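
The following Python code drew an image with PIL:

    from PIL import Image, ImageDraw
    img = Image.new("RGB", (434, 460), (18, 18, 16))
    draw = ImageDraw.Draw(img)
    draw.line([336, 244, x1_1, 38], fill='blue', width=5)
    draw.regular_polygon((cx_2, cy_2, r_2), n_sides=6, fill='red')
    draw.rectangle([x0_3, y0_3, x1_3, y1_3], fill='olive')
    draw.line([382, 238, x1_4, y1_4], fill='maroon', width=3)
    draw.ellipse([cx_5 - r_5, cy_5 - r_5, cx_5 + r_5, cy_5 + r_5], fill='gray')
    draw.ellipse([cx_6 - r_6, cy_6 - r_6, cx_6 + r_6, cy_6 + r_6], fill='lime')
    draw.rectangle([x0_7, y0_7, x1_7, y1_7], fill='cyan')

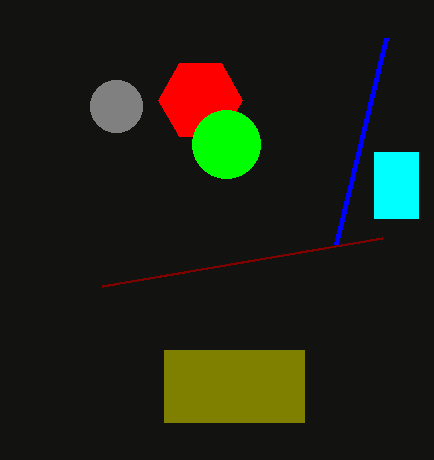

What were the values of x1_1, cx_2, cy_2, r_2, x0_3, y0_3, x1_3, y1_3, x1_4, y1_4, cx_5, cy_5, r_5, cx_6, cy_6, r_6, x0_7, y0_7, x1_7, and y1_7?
x1_1 = 386, cx_2 = 200, cy_2 = 100, r_2 = 42, x0_3 = 164, y0_3 = 350, x1_3 = 304, y1_3 = 422, x1_4 = 102, y1_4 = 286, cx_5 = 116, cy_5 = 106, r_5 = 26, cx_6 = 226, cy_6 = 144, r_6 = 34, x0_7 = 374, y0_7 = 152, x1_7 = 418, y1_7 = 218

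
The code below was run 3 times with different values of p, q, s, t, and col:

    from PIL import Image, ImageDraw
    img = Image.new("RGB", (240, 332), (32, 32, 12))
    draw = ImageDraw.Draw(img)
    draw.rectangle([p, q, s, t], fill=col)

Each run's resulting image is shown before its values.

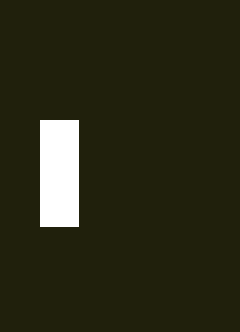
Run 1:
p = 40, q = 120, s = 78, t = 226, col = 'white'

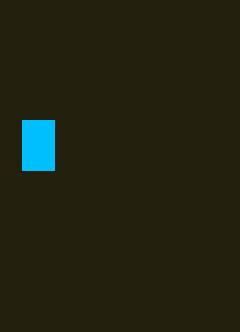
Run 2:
p = 22
q = 120
s = 54
t = 170
col = 'deepskyblue'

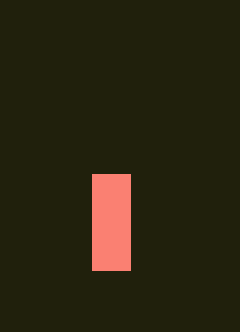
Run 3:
p = 92; q = 174; s = 130; t = 270; col = 'salmon'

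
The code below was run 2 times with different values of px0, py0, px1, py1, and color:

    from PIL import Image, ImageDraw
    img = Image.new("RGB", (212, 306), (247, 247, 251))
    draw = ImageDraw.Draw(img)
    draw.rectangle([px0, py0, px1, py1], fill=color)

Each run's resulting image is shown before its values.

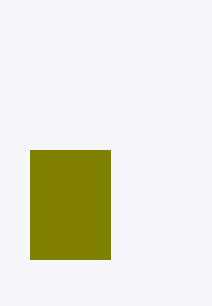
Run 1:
px0 = 30; py0 = 150; px1 = 110; py1 = 259; color = 'olive'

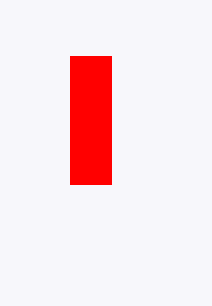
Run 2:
px0 = 70
py0 = 56
px1 = 111
py1 = 184
color = 'red'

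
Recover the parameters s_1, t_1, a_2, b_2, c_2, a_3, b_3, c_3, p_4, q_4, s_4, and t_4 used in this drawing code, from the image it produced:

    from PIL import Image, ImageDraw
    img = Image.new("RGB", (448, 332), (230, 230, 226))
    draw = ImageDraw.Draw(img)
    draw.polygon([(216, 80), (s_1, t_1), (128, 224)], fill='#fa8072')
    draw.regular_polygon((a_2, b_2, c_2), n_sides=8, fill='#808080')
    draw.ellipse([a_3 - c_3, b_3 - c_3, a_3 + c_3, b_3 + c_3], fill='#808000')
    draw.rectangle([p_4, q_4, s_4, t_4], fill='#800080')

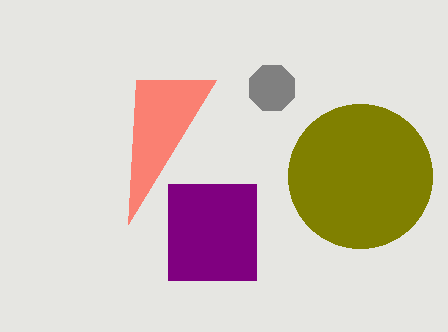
s_1 = 136; t_1 = 80; a_2 = 272; b_2 = 88; c_2 = 24; a_3 = 360; b_3 = 176; c_3 = 72; p_4 = 168; q_4 = 184; s_4 = 256; t_4 = 280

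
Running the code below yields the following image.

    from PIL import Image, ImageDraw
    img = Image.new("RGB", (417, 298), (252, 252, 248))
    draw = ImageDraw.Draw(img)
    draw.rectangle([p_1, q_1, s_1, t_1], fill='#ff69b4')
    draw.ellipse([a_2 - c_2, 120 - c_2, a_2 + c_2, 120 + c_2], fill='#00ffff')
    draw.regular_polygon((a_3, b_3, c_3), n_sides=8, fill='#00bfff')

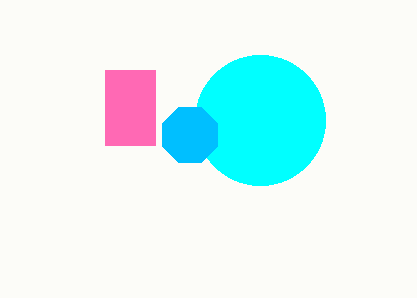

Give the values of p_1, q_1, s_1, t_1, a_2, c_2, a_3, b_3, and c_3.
p_1 = 105; q_1 = 70; s_1 = 155; t_1 = 145; a_2 = 260; c_2 = 65; a_3 = 190; b_3 = 135; c_3 = 30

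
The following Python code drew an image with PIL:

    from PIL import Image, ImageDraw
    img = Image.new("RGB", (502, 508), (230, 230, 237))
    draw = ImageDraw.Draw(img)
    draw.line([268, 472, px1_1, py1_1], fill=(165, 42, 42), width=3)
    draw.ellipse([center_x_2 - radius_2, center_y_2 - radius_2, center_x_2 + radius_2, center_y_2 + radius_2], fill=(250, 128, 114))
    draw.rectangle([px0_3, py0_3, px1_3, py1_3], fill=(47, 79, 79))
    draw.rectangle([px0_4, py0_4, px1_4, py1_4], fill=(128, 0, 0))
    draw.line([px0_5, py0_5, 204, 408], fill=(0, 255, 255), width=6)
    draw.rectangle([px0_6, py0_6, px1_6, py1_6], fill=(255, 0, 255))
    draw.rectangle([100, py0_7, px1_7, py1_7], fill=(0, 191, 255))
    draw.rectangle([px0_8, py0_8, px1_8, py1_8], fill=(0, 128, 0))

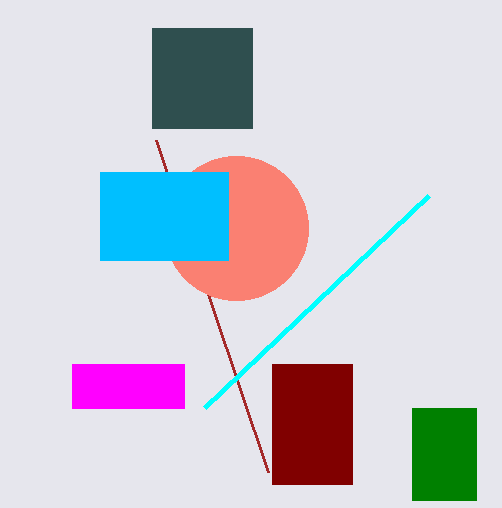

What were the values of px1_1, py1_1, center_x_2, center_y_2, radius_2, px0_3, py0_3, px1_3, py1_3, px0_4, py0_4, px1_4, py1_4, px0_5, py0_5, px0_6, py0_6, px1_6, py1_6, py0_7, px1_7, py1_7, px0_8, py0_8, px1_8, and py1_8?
px1_1 = 156, py1_1 = 140, center_x_2 = 236, center_y_2 = 228, radius_2 = 72, px0_3 = 152, py0_3 = 28, px1_3 = 252, py1_3 = 128, px0_4 = 272, py0_4 = 364, px1_4 = 352, py1_4 = 484, px0_5 = 428, py0_5 = 196, px0_6 = 72, py0_6 = 364, px1_6 = 184, py1_6 = 408, py0_7 = 172, px1_7 = 228, py1_7 = 260, px0_8 = 412, py0_8 = 408, px1_8 = 476, py1_8 = 500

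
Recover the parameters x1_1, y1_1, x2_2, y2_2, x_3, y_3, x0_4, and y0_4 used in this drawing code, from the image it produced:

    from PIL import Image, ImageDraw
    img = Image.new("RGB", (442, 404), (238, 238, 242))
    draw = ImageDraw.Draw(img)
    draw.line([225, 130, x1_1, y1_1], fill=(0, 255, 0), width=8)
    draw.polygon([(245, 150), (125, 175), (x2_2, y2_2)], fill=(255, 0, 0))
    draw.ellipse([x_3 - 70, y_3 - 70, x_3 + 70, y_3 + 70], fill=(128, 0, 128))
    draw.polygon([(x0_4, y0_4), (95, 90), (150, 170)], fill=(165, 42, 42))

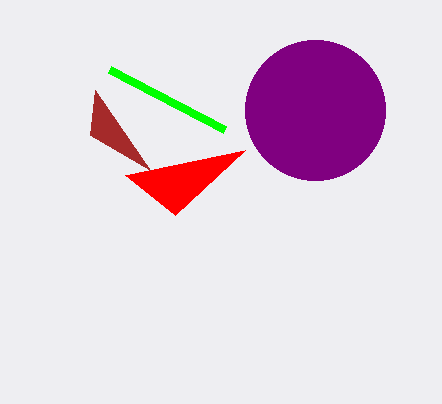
x1_1 = 110, y1_1 = 70, x2_2 = 175, y2_2 = 215, x_3 = 315, y_3 = 110, x0_4 = 90, y0_4 = 135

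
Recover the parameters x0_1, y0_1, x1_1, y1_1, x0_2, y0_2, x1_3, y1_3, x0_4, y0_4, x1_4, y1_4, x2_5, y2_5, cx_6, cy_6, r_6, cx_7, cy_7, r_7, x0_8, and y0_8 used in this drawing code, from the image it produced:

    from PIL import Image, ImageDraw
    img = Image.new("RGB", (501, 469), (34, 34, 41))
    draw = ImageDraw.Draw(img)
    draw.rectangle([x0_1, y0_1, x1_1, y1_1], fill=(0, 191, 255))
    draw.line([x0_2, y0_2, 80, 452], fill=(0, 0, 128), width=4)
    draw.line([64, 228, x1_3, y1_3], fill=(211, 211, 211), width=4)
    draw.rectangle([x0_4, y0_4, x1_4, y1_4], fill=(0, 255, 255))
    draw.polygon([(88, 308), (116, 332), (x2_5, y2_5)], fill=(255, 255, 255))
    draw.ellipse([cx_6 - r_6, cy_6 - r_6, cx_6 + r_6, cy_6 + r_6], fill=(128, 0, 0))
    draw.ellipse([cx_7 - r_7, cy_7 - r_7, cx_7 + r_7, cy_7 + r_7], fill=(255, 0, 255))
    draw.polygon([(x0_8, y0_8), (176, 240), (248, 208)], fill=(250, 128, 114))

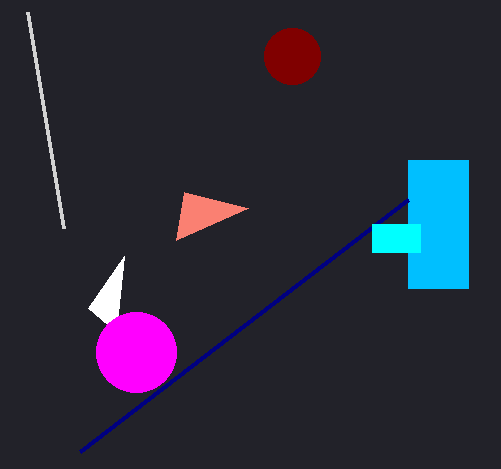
x0_1 = 408
y0_1 = 160
x1_1 = 468
y1_1 = 288
x0_2 = 408
y0_2 = 200
x1_3 = 28
y1_3 = 12
x0_4 = 372
y0_4 = 224
x1_4 = 420
y1_4 = 252
x2_5 = 124
y2_5 = 256
cx_6 = 292
cy_6 = 56
r_6 = 28
cx_7 = 136
cy_7 = 352
r_7 = 40
x0_8 = 184
y0_8 = 192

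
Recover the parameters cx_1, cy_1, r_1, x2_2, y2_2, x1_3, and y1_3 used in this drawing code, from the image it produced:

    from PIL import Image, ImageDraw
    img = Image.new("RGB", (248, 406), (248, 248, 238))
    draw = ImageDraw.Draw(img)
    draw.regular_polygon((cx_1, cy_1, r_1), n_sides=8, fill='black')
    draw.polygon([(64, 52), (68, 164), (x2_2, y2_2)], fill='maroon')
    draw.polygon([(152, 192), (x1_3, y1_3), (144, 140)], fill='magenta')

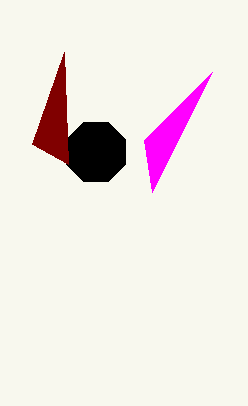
cx_1 = 96
cy_1 = 152
r_1 = 32
x2_2 = 32
y2_2 = 144
x1_3 = 212
y1_3 = 72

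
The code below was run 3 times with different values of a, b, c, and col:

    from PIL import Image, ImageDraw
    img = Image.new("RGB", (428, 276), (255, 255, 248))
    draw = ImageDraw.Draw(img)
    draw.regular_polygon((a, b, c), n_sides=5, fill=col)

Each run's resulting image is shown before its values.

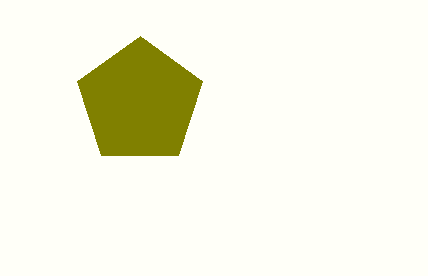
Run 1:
a = 140; b = 102; c = 66; col = 'olive'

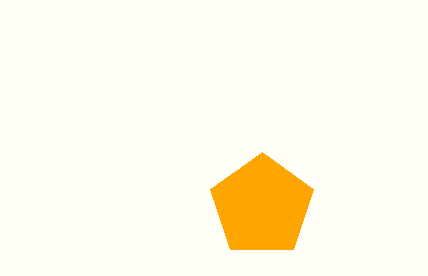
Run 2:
a = 262
b = 206
c = 54
col = 'orange'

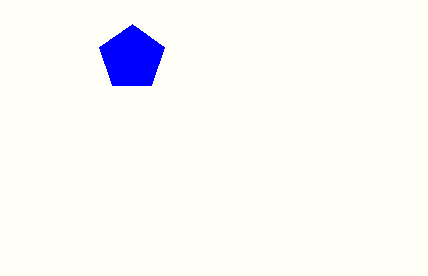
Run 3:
a = 132
b = 58
c = 34
col = 'blue'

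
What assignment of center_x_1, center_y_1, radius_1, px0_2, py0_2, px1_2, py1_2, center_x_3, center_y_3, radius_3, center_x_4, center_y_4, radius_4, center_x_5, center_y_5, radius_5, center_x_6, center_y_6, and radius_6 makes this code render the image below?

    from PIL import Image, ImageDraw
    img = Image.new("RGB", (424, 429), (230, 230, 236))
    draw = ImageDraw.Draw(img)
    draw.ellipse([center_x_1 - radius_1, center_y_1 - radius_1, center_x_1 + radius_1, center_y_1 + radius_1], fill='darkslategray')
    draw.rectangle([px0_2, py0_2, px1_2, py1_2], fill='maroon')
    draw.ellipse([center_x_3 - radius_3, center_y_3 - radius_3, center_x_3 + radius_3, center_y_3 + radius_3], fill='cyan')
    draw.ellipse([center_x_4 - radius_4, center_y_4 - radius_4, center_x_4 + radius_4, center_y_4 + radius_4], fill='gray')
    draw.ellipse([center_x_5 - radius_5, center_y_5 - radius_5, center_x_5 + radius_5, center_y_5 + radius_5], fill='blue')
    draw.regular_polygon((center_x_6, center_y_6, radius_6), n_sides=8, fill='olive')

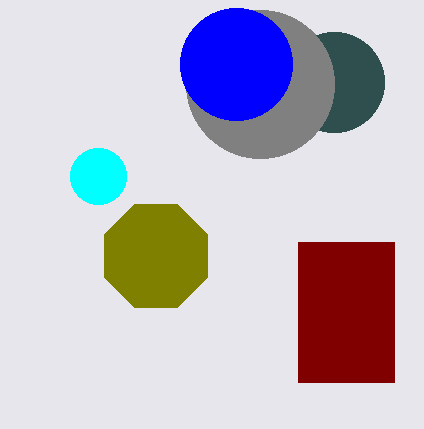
center_x_1 = 334; center_y_1 = 82; radius_1 = 50; px0_2 = 298; py0_2 = 242; px1_2 = 394; py1_2 = 382; center_x_3 = 98; center_y_3 = 176; radius_3 = 28; center_x_4 = 260; center_y_4 = 84; radius_4 = 74; center_x_5 = 236; center_y_5 = 64; radius_5 = 56; center_x_6 = 156; center_y_6 = 256; radius_6 = 56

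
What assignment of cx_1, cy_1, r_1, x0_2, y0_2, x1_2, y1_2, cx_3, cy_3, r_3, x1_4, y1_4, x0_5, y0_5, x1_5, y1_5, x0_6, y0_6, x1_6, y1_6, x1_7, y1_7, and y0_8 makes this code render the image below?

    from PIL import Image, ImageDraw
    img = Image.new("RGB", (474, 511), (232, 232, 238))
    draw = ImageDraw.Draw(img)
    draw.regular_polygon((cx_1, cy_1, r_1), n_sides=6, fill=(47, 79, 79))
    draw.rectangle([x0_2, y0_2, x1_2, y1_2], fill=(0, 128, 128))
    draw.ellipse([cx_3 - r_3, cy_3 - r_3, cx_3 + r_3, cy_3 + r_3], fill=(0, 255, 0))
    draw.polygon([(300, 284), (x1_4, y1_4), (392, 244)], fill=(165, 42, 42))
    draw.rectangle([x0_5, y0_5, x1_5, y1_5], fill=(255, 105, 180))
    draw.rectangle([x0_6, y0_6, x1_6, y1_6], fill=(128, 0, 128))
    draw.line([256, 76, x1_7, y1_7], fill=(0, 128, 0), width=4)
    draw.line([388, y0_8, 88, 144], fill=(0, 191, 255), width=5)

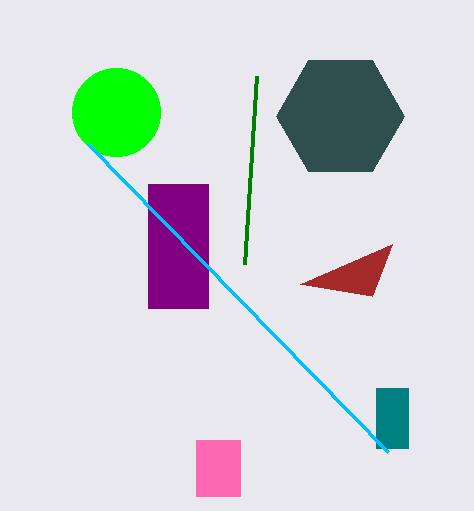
cx_1 = 340, cy_1 = 116, r_1 = 64, x0_2 = 376, y0_2 = 388, x1_2 = 408, y1_2 = 448, cx_3 = 116, cy_3 = 112, r_3 = 44, x1_4 = 372, y1_4 = 296, x0_5 = 196, y0_5 = 440, x1_5 = 240, y1_5 = 496, x0_6 = 148, y0_6 = 184, x1_6 = 208, y1_6 = 308, x1_7 = 244, y1_7 = 264, y0_8 = 452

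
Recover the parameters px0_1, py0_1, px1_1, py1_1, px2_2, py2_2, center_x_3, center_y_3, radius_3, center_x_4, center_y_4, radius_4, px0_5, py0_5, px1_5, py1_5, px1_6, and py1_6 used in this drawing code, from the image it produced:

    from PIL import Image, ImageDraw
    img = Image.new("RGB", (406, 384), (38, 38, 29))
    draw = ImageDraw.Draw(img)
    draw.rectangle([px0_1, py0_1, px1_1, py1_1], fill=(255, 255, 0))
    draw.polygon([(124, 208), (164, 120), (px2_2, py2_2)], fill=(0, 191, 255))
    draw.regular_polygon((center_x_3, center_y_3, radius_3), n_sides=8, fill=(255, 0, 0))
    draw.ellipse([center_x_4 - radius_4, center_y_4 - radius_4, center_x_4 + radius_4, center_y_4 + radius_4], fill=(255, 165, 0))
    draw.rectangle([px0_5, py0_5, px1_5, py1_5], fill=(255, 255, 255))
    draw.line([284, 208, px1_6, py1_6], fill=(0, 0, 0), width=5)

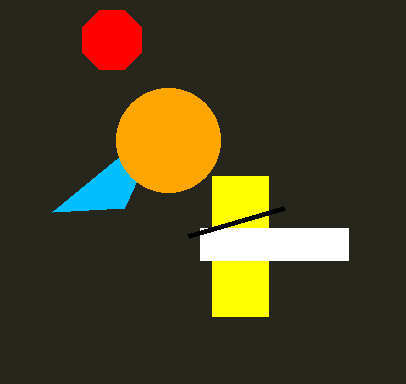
px0_1 = 212, py0_1 = 176, px1_1 = 268, py1_1 = 316, px2_2 = 52, py2_2 = 212, center_x_3 = 112, center_y_3 = 40, radius_3 = 32, center_x_4 = 168, center_y_4 = 140, radius_4 = 52, px0_5 = 200, py0_5 = 228, px1_5 = 348, py1_5 = 260, px1_6 = 188, py1_6 = 236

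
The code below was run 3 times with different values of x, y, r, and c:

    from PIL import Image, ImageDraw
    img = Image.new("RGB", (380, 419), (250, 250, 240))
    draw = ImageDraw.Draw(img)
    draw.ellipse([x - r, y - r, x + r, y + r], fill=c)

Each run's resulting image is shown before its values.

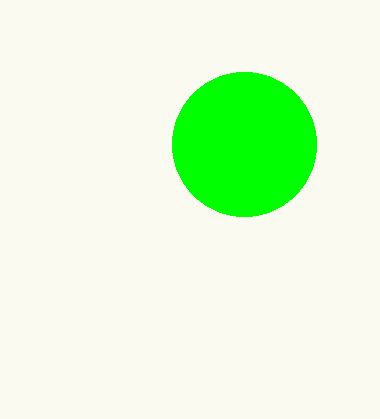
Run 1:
x = 244; y = 144; r = 72; c = 'lime'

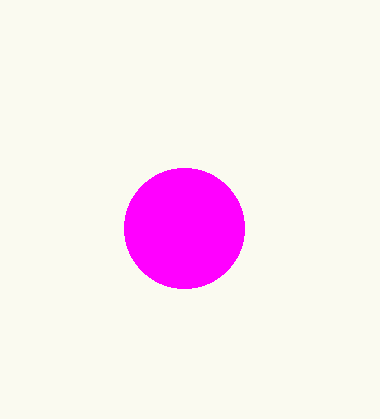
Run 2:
x = 184, y = 228, r = 60, c = 'magenta'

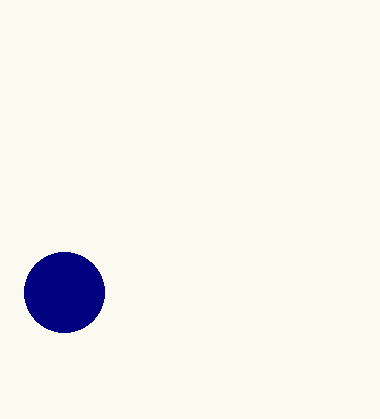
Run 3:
x = 64; y = 292; r = 40; c = 'navy'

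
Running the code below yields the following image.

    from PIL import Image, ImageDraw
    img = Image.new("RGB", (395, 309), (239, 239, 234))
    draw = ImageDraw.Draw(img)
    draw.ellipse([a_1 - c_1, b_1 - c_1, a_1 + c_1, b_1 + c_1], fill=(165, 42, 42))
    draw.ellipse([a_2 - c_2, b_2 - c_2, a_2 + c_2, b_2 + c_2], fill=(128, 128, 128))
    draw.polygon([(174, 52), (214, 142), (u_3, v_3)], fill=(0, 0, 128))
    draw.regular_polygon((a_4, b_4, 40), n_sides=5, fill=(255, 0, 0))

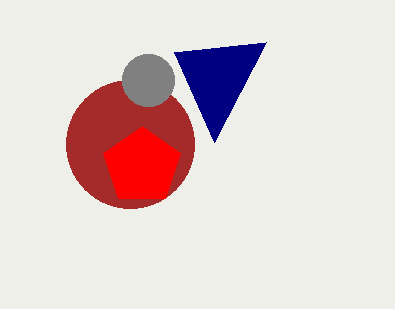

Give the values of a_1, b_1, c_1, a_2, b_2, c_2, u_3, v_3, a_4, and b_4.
a_1 = 130
b_1 = 144
c_1 = 64
a_2 = 148
b_2 = 80
c_2 = 26
u_3 = 266
v_3 = 42
a_4 = 142
b_4 = 166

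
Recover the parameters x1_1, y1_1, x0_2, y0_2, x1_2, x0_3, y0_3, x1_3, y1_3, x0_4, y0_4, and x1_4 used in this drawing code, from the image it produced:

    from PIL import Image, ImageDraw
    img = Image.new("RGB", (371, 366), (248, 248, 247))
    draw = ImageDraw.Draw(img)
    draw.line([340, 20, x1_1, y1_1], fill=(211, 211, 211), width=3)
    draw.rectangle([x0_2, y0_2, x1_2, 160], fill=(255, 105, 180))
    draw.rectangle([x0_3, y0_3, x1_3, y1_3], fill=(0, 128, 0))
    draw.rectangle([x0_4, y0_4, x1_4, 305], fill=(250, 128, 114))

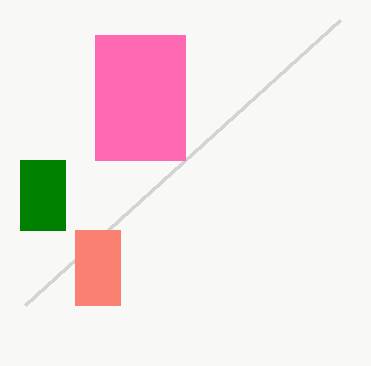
x1_1 = 25; y1_1 = 305; x0_2 = 95; y0_2 = 35; x1_2 = 185; x0_3 = 20; y0_3 = 160; x1_3 = 65; y1_3 = 230; x0_4 = 75; y0_4 = 230; x1_4 = 120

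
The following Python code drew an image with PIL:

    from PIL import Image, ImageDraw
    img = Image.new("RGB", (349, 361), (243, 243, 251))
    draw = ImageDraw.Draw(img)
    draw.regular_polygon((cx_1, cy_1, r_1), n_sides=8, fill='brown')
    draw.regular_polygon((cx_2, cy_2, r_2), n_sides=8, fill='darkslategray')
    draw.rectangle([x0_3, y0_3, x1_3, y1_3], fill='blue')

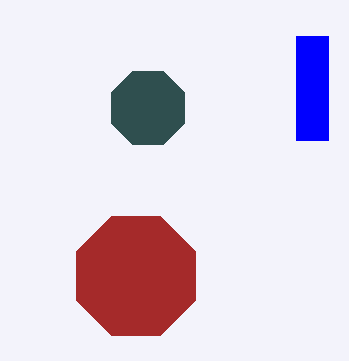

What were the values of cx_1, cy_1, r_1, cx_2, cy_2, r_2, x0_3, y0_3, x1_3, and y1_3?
cx_1 = 136; cy_1 = 276; r_1 = 64; cx_2 = 148; cy_2 = 108; r_2 = 40; x0_3 = 296; y0_3 = 36; x1_3 = 328; y1_3 = 140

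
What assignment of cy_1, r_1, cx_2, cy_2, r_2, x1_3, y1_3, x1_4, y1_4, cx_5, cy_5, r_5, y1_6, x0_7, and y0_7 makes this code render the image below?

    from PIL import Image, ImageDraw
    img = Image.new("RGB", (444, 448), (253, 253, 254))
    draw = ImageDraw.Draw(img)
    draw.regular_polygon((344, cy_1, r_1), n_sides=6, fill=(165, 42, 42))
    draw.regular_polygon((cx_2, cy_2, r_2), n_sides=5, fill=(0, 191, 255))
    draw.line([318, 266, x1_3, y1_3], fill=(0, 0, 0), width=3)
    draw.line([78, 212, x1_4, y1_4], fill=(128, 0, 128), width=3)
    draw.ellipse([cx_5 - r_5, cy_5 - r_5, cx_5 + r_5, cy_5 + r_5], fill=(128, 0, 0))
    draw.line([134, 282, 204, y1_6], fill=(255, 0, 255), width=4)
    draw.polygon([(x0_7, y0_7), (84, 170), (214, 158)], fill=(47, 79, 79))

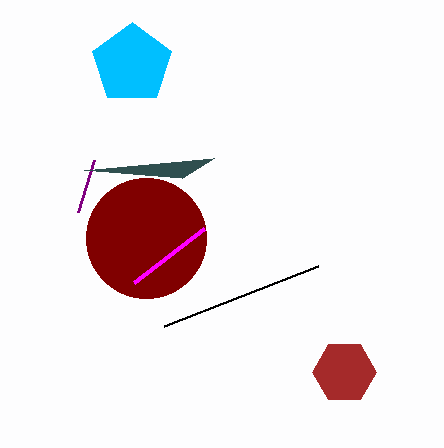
cy_1 = 372; r_1 = 32; cx_2 = 132; cy_2 = 64; r_2 = 42; x1_3 = 164; y1_3 = 326; x1_4 = 94; y1_4 = 160; cx_5 = 146; cy_5 = 238; r_5 = 60; y1_6 = 228; x0_7 = 182; y0_7 = 178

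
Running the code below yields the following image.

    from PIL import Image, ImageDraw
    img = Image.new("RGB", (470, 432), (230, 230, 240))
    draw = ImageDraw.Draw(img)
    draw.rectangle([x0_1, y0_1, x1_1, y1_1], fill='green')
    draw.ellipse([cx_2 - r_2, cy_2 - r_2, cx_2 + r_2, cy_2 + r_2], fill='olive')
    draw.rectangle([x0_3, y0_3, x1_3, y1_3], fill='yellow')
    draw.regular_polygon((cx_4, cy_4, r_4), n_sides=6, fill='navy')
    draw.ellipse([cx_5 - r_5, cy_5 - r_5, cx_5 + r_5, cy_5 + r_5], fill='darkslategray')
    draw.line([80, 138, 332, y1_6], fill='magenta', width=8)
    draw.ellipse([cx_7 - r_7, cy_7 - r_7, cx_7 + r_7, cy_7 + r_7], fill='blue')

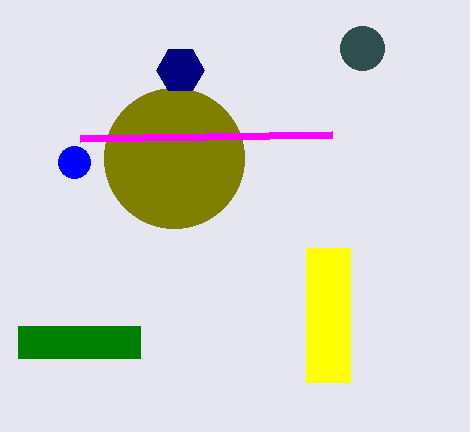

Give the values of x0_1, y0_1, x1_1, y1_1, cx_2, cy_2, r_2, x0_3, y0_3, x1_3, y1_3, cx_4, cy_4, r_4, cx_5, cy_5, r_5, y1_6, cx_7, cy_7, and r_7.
x0_1 = 18, y0_1 = 326, x1_1 = 140, y1_1 = 358, cx_2 = 174, cy_2 = 158, r_2 = 70, x0_3 = 306, y0_3 = 248, x1_3 = 350, y1_3 = 382, cx_4 = 180, cy_4 = 70, r_4 = 24, cx_5 = 362, cy_5 = 48, r_5 = 22, y1_6 = 134, cx_7 = 74, cy_7 = 162, r_7 = 16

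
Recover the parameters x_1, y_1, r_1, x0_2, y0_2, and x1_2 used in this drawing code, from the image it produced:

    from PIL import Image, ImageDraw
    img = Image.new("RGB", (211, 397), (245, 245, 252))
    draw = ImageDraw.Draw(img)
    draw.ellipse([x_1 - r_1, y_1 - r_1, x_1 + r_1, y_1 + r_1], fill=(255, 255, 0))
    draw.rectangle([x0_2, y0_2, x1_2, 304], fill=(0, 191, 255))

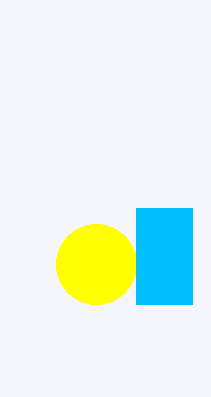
x_1 = 96; y_1 = 264; r_1 = 40; x0_2 = 136; y0_2 = 208; x1_2 = 192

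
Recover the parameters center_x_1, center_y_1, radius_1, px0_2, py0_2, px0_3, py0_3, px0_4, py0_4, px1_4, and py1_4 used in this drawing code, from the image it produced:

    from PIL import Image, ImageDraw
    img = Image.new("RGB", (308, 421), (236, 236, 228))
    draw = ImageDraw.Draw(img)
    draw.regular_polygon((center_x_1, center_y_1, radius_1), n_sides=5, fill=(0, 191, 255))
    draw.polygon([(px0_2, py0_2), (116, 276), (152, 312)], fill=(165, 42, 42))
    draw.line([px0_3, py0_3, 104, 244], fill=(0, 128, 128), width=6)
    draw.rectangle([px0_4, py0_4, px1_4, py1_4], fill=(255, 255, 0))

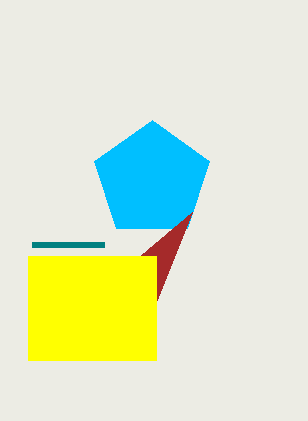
center_x_1 = 152; center_y_1 = 180; radius_1 = 60; px0_2 = 192; py0_2 = 212; px0_3 = 32; py0_3 = 244; px0_4 = 28; py0_4 = 256; px1_4 = 156; py1_4 = 360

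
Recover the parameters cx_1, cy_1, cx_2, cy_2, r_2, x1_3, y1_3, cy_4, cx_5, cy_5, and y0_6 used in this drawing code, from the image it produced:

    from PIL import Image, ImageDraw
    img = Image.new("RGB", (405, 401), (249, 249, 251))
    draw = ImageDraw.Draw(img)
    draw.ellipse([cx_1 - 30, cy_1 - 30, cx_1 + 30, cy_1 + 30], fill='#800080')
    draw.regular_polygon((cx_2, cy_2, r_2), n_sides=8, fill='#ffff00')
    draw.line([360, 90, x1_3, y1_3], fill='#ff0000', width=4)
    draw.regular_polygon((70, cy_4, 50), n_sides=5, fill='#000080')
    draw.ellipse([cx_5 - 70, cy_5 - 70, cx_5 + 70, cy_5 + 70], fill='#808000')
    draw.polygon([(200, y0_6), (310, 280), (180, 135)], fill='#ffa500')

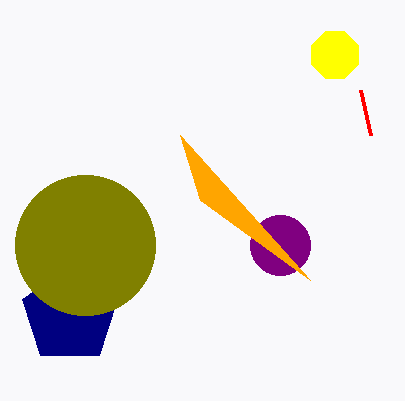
cx_1 = 280; cy_1 = 245; cx_2 = 335; cy_2 = 55; r_2 = 25; x1_3 = 370; y1_3 = 135; cy_4 = 315; cx_5 = 85; cy_5 = 245; y0_6 = 200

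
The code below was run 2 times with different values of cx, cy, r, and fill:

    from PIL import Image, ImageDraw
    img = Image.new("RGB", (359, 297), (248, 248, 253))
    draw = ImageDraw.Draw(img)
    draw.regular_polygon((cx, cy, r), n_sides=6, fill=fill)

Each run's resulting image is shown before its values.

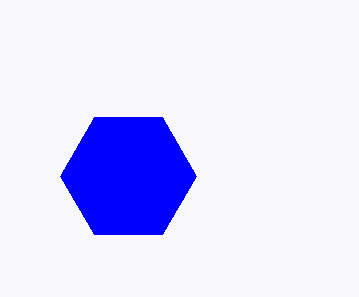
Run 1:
cx = 128; cy = 176; r = 68; fill = 'blue'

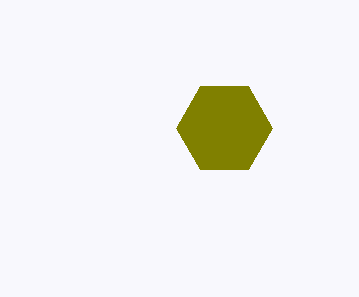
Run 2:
cx = 224
cy = 128
r = 48
fill = 'olive'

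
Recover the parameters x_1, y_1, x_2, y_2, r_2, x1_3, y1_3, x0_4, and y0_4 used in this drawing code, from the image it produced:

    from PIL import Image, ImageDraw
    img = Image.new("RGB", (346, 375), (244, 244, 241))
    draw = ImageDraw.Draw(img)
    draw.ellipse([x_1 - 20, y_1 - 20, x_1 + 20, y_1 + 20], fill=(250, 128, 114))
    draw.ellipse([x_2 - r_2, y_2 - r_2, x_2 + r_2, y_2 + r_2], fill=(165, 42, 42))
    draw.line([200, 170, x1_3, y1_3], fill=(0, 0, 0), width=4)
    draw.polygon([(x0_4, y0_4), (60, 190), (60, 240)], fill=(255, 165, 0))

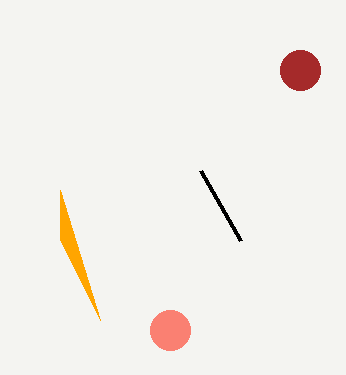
x_1 = 170
y_1 = 330
x_2 = 300
y_2 = 70
r_2 = 20
x1_3 = 240
y1_3 = 240
x0_4 = 100
y0_4 = 320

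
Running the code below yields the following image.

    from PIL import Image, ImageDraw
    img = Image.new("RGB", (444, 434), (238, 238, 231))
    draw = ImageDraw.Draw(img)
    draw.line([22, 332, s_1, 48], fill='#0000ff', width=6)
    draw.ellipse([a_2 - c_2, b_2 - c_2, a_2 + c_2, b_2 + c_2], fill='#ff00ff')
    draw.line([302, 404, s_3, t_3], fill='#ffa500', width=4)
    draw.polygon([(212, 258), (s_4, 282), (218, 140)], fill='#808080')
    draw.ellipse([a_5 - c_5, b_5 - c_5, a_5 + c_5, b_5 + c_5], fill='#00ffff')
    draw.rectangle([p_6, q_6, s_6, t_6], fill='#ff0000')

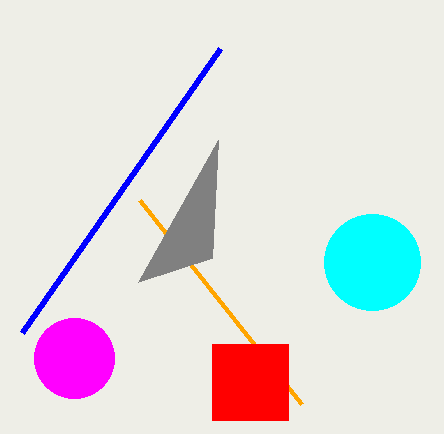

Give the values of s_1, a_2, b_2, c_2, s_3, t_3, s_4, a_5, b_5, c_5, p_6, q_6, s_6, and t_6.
s_1 = 220
a_2 = 74
b_2 = 358
c_2 = 40
s_3 = 140
t_3 = 200
s_4 = 138
a_5 = 372
b_5 = 262
c_5 = 48
p_6 = 212
q_6 = 344
s_6 = 288
t_6 = 420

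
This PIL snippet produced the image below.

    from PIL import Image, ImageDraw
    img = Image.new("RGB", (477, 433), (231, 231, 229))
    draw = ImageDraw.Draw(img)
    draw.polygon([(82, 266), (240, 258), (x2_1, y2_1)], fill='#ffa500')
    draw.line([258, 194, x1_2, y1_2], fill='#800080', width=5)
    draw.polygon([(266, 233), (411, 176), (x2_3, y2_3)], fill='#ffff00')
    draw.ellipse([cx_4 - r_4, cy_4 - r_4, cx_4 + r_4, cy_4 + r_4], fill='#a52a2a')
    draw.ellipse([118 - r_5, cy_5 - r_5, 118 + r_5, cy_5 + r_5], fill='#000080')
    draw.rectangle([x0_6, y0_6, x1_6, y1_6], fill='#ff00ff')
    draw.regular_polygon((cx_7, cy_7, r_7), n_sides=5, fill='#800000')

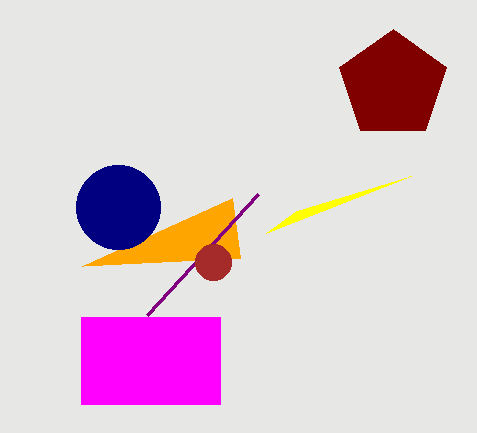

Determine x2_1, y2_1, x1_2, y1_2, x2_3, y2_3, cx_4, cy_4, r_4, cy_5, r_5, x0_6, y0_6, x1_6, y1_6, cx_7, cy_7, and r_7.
x2_1 = 232; y2_1 = 198; x1_2 = 147; y1_2 = 315; x2_3 = 296; y2_3 = 211; cx_4 = 213; cy_4 = 262; r_4 = 18; cy_5 = 207; r_5 = 42; x0_6 = 81; y0_6 = 317; x1_6 = 220; y1_6 = 404; cx_7 = 393; cy_7 = 85; r_7 = 56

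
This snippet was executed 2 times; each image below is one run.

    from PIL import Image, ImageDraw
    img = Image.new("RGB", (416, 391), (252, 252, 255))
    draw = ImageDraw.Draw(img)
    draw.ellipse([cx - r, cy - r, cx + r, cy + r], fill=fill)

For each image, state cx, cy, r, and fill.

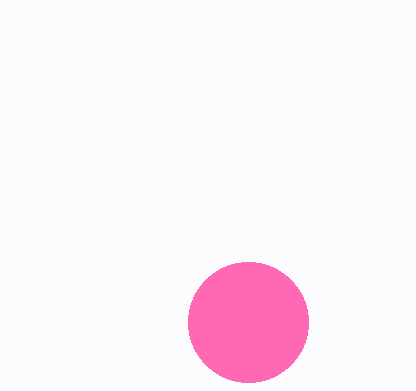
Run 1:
cx = 248
cy = 322
r = 60
fill = 'hotpink'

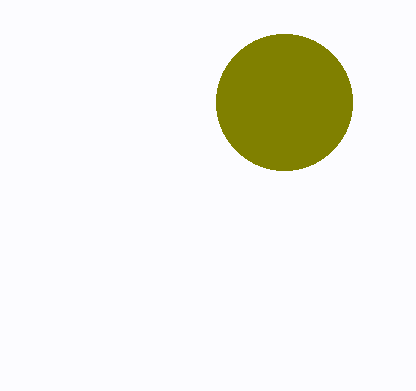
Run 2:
cx = 284, cy = 102, r = 68, fill = 'olive'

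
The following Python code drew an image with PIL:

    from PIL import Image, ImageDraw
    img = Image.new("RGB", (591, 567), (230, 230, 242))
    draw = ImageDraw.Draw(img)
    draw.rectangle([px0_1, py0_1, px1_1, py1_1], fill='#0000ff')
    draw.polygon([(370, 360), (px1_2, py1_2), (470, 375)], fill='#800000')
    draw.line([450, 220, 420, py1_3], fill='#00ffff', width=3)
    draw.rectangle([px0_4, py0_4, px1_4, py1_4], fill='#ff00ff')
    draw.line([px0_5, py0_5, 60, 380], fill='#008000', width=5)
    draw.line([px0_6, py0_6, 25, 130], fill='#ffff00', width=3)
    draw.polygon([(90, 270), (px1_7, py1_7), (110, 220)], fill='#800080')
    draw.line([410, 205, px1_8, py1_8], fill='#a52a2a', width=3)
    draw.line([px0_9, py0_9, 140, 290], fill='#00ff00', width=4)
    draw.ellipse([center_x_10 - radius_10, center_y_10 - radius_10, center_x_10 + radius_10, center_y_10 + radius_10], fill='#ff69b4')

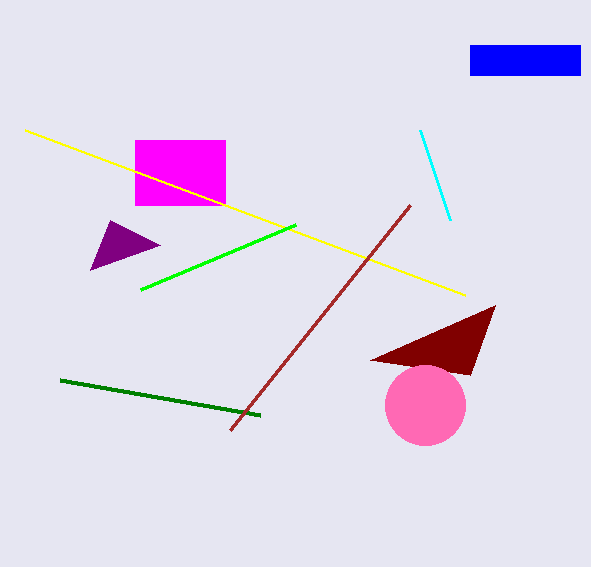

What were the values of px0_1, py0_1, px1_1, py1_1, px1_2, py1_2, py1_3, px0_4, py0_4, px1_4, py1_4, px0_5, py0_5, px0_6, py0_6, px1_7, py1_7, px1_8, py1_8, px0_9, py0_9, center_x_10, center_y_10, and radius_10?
px0_1 = 470; py0_1 = 45; px1_1 = 580; py1_1 = 75; px1_2 = 495; py1_2 = 305; py1_3 = 130; px0_4 = 135; py0_4 = 140; px1_4 = 225; py1_4 = 205; px0_5 = 260; py0_5 = 415; px0_6 = 465; py0_6 = 295; px1_7 = 160; py1_7 = 245; px1_8 = 230; py1_8 = 430; px0_9 = 295; py0_9 = 225; center_x_10 = 425; center_y_10 = 405; radius_10 = 40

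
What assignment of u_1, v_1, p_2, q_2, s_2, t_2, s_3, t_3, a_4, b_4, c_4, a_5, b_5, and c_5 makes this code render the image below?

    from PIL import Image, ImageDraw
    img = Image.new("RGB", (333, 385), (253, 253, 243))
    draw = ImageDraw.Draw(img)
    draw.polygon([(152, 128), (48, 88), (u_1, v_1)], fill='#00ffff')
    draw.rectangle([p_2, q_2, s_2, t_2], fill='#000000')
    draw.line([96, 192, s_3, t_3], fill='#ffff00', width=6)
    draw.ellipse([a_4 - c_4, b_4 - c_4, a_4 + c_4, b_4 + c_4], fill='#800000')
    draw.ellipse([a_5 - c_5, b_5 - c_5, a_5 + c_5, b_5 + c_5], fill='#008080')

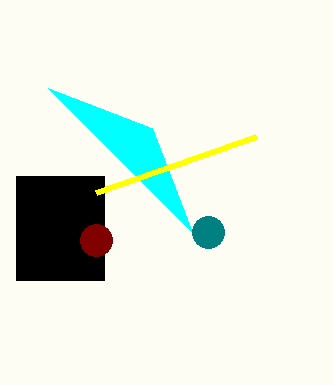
u_1 = 192; v_1 = 232; p_2 = 16; q_2 = 176; s_2 = 104; t_2 = 280; s_3 = 256; t_3 = 136; a_4 = 96; b_4 = 240; c_4 = 16; a_5 = 208; b_5 = 232; c_5 = 16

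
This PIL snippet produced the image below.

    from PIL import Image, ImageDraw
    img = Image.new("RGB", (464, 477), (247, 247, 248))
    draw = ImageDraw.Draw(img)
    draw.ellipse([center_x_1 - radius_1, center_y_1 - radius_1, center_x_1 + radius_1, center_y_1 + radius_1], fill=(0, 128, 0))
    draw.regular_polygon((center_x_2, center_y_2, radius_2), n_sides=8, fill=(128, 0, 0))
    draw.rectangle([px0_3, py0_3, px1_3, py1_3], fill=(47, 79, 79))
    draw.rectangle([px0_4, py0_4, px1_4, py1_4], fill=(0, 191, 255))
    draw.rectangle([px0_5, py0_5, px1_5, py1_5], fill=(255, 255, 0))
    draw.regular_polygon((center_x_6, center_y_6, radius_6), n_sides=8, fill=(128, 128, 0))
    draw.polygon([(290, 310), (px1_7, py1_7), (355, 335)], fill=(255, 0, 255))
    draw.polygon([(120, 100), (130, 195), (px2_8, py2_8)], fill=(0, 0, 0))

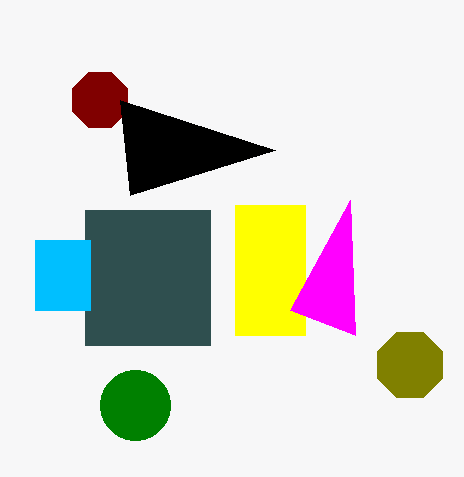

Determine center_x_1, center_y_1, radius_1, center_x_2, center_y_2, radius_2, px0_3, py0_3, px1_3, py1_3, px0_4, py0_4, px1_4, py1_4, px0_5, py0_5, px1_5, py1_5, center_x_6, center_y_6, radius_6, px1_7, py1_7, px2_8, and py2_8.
center_x_1 = 135, center_y_1 = 405, radius_1 = 35, center_x_2 = 100, center_y_2 = 100, radius_2 = 30, px0_3 = 85, py0_3 = 210, px1_3 = 210, py1_3 = 345, px0_4 = 35, py0_4 = 240, px1_4 = 90, py1_4 = 310, px0_5 = 235, py0_5 = 205, px1_5 = 305, py1_5 = 335, center_x_6 = 410, center_y_6 = 365, radius_6 = 35, px1_7 = 350, py1_7 = 200, px2_8 = 275, py2_8 = 150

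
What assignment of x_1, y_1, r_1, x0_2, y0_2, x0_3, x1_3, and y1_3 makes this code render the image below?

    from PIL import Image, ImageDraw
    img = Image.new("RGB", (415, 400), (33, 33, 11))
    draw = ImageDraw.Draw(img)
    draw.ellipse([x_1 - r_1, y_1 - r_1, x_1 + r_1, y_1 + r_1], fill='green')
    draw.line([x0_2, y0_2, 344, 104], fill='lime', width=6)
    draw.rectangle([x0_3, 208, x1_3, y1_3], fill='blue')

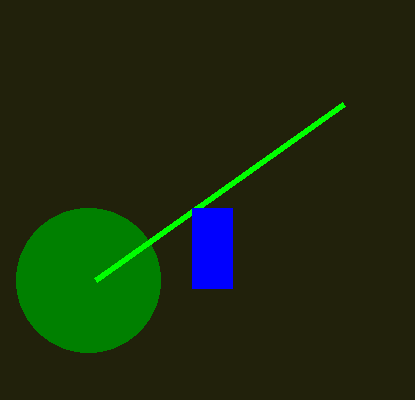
x_1 = 88; y_1 = 280; r_1 = 72; x0_2 = 96; y0_2 = 280; x0_3 = 192; x1_3 = 232; y1_3 = 288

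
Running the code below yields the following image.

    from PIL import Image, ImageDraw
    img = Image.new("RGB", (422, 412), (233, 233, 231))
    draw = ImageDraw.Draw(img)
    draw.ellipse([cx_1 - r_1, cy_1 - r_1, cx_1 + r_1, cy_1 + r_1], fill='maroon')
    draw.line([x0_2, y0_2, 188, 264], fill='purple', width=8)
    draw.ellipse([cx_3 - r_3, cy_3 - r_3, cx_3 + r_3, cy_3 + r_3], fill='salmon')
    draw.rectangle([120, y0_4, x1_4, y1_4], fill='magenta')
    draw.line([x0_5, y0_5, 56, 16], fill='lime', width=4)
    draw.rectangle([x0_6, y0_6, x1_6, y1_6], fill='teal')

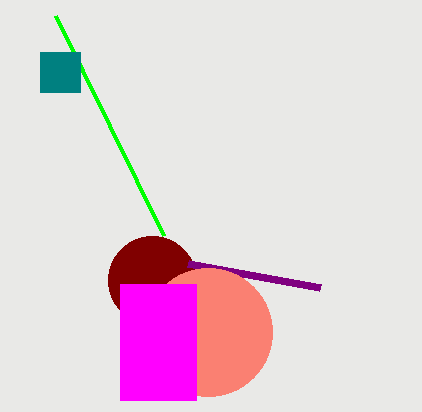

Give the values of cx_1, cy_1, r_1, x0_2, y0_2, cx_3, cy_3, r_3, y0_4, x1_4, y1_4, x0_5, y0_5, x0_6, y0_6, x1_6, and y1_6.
cx_1 = 152
cy_1 = 280
r_1 = 44
x0_2 = 320
y0_2 = 288
cx_3 = 208
cy_3 = 332
r_3 = 64
y0_4 = 284
x1_4 = 196
y1_4 = 400
x0_5 = 164
y0_5 = 236
x0_6 = 40
y0_6 = 52
x1_6 = 80
y1_6 = 92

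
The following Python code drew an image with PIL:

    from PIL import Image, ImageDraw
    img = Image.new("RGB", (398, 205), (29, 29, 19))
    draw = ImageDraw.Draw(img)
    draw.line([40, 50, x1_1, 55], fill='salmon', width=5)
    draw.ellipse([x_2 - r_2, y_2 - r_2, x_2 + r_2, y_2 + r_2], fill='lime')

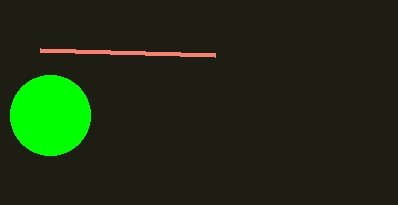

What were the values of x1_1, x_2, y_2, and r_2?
x1_1 = 215, x_2 = 50, y_2 = 115, r_2 = 40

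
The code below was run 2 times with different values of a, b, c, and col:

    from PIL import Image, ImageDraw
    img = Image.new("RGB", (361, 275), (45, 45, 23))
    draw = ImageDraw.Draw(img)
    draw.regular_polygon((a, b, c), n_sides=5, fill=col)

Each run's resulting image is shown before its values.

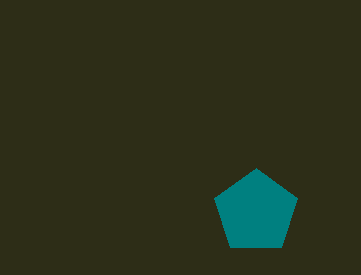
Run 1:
a = 256; b = 212; c = 44; col = 'teal'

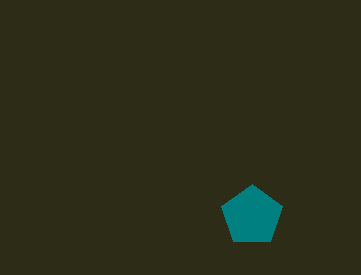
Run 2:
a = 252
b = 216
c = 32
col = 'teal'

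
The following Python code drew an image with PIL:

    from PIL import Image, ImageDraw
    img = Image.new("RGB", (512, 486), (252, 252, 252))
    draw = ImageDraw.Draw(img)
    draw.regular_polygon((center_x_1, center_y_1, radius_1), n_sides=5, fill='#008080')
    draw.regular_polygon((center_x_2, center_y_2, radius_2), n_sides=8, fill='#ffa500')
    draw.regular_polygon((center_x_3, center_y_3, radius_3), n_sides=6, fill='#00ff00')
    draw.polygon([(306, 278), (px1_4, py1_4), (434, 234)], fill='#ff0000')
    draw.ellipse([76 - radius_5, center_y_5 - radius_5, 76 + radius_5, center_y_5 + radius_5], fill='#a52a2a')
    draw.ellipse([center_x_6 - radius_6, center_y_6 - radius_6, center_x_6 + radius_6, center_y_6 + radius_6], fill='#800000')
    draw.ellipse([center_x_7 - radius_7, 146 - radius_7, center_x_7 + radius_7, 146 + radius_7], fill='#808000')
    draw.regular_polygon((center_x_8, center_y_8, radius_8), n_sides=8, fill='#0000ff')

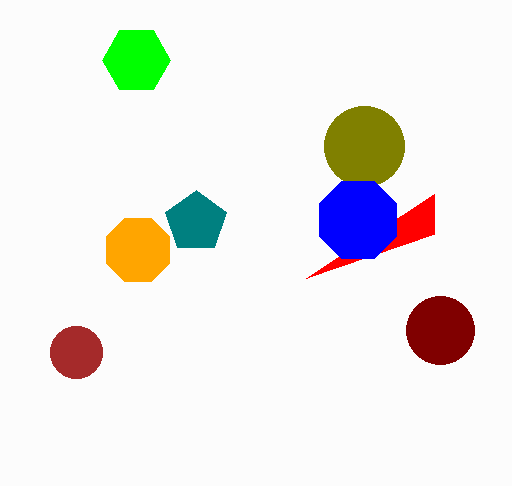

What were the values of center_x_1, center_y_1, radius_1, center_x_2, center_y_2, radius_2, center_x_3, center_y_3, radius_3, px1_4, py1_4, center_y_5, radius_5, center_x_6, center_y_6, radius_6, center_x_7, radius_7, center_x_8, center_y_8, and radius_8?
center_x_1 = 196; center_y_1 = 222; radius_1 = 32; center_x_2 = 138; center_y_2 = 250; radius_2 = 34; center_x_3 = 136; center_y_3 = 60; radius_3 = 34; px1_4 = 434; py1_4 = 194; center_y_5 = 352; radius_5 = 26; center_x_6 = 440; center_y_6 = 330; radius_6 = 34; center_x_7 = 364; radius_7 = 40; center_x_8 = 358; center_y_8 = 220; radius_8 = 42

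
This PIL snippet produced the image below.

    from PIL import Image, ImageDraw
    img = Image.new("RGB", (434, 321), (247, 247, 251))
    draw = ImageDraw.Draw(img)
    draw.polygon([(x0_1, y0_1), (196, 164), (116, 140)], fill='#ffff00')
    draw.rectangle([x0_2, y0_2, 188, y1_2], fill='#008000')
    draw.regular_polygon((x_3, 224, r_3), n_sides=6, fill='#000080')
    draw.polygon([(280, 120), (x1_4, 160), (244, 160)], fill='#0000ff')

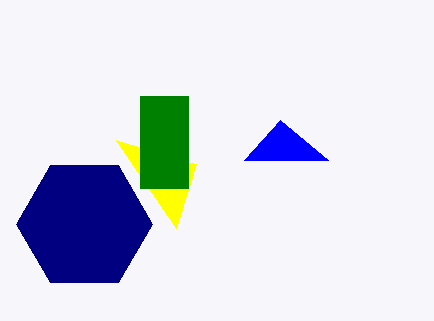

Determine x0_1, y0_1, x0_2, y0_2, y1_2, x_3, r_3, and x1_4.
x0_1 = 176, y0_1 = 228, x0_2 = 140, y0_2 = 96, y1_2 = 188, x_3 = 84, r_3 = 68, x1_4 = 328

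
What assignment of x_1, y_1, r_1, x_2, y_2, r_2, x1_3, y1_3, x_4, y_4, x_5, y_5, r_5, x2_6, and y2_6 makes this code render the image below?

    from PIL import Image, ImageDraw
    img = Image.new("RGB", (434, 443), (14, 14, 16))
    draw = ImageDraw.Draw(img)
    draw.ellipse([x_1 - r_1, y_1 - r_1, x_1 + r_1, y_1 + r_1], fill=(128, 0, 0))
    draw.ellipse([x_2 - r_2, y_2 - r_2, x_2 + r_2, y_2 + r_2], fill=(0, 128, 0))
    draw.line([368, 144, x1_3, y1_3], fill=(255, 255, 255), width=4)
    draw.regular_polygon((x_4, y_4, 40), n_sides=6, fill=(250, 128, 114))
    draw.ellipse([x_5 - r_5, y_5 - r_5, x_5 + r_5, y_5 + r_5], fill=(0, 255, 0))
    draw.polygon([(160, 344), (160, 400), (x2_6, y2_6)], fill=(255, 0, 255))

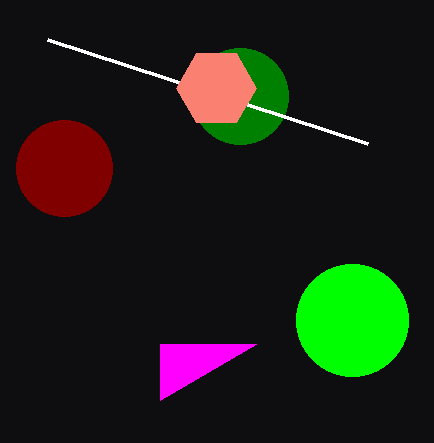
x_1 = 64
y_1 = 168
r_1 = 48
x_2 = 240
y_2 = 96
r_2 = 48
x1_3 = 48
y1_3 = 40
x_4 = 216
y_4 = 88
x_5 = 352
y_5 = 320
r_5 = 56
x2_6 = 256
y2_6 = 344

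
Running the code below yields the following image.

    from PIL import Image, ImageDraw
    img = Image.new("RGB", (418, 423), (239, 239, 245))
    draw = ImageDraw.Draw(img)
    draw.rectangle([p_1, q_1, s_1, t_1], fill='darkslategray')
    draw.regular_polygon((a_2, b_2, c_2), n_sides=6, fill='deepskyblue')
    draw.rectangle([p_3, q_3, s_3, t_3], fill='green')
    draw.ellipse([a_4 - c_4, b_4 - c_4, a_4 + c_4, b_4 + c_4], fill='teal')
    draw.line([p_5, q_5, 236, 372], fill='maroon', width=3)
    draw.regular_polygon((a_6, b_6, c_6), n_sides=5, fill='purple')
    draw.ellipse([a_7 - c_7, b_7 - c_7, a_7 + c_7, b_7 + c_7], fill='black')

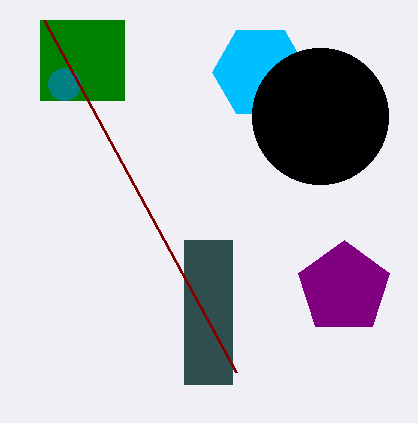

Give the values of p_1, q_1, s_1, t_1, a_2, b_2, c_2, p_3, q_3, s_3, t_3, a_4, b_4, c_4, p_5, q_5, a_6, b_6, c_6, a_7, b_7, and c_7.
p_1 = 184, q_1 = 240, s_1 = 232, t_1 = 384, a_2 = 260, b_2 = 72, c_2 = 48, p_3 = 40, q_3 = 20, s_3 = 124, t_3 = 100, a_4 = 64, b_4 = 84, c_4 = 16, p_5 = 44, q_5 = 20, a_6 = 344, b_6 = 288, c_6 = 48, a_7 = 320, b_7 = 116, c_7 = 68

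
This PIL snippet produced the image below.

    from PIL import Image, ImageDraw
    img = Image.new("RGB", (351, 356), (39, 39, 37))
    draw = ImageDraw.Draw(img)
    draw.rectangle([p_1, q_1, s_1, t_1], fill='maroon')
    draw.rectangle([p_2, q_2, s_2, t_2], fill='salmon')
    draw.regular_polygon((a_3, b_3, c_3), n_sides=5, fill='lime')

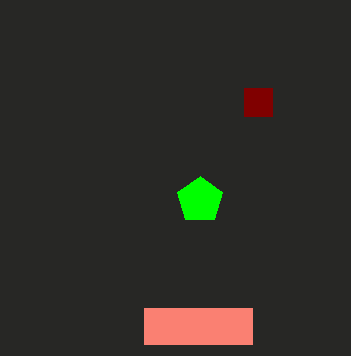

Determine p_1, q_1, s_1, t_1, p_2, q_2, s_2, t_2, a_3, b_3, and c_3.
p_1 = 244
q_1 = 88
s_1 = 272
t_1 = 116
p_2 = 144
q_2 = 308
s_2 = 252
t_2 = 344
a_3 = 200
b_3 = 200
c_3 = 24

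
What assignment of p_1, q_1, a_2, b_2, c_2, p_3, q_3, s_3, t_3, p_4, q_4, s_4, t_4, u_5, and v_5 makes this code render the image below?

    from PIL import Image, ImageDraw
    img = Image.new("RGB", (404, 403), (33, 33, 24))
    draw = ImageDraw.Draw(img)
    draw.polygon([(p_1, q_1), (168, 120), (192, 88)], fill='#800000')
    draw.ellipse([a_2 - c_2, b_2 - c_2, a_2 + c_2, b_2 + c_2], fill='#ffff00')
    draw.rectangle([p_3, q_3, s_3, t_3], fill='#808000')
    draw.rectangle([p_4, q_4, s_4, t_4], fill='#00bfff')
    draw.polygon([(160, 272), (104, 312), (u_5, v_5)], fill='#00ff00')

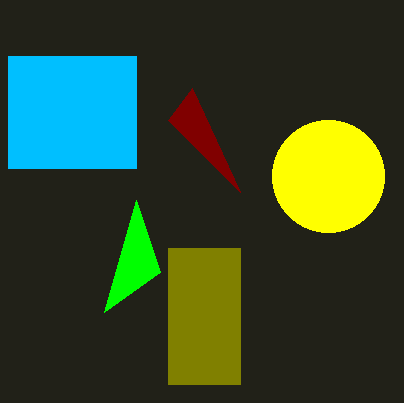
p_1 = 240; q_1 = 192; a_2 = 328; b_2 = 176; c_2 = 56; p_3 = 168; q_3 = 248; s_3 = 240; t_3 = 384; p_4 = 8; q_4 = 56; s_4 = 136; t_4 = 168; u_5 = 136; v_5 = 200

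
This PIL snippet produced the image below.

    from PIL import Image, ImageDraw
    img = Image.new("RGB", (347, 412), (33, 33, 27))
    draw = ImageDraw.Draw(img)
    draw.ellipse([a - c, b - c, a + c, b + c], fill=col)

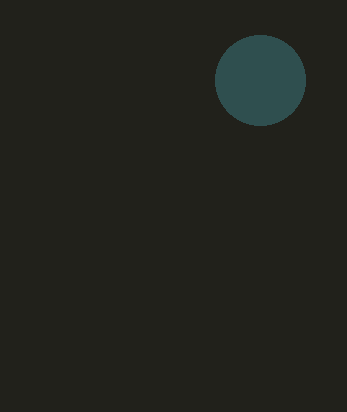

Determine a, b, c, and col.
a = 260
b = 80
c = 45
col = 'darkslategray'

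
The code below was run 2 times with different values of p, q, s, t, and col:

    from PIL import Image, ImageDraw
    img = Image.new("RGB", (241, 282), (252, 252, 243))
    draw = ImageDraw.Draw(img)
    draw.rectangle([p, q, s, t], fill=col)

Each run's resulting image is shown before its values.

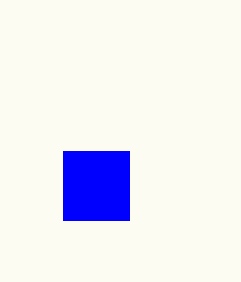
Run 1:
p = 63
q = 151
s = 129
t = 220
col = 'blue'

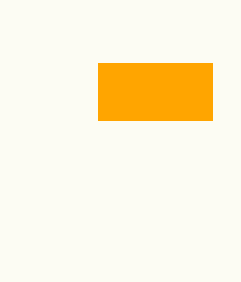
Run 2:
p = 98; q = 63; s = 212; t = 120; col = 'orange'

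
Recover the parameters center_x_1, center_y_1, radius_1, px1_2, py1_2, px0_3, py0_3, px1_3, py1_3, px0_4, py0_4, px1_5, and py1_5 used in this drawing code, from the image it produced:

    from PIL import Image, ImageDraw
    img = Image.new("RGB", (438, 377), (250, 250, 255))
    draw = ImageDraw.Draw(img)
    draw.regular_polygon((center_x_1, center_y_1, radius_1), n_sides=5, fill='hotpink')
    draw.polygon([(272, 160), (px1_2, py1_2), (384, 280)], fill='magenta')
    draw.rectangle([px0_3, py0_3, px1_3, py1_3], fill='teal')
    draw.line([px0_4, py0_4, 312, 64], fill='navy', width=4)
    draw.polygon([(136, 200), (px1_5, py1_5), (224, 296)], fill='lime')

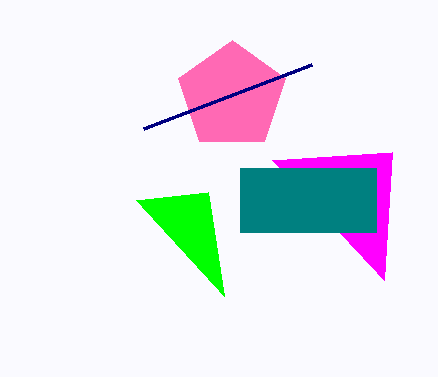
center_x_1 = 232
center_y_1 = 96
radius_1 = 56
px1_2 = 392
py1_2 = 152
px0_3 = 240
py0_3 = 168
px1_3 = 376
py1_3 = 232
px0_4 = 144
py0_4 = 128
px1_5 = 208
py1_5 = 192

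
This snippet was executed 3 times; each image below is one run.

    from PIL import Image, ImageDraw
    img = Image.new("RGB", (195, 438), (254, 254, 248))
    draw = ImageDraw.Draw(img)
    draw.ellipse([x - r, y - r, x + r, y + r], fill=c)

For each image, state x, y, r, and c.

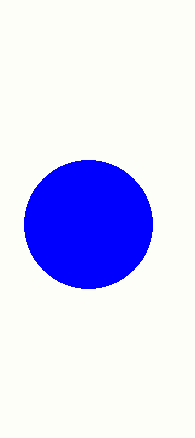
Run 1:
x = 88, y = 224, r = 64, c = 'blue'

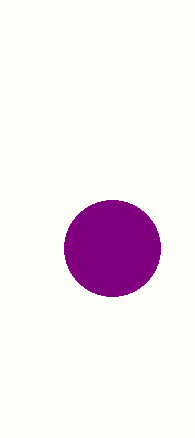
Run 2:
x = 112; y = 248; r = 48; c = 'purple'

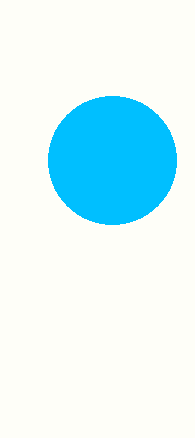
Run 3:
x = 112, y = 160, r = 64, c = 'deepskyblue'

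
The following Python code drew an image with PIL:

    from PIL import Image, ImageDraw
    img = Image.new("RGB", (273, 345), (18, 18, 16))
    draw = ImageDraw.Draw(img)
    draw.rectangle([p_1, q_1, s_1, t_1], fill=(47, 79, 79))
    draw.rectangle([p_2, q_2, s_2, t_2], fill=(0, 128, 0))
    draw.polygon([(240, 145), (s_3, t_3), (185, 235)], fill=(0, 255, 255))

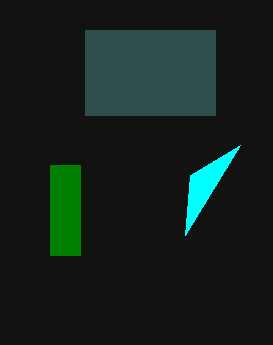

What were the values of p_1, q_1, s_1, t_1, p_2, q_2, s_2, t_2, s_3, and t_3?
p_1 = 85, q_1 = 30, s_1 = 215, t_1 = 115, p_2 = 50, q_2 = 165, s_2 = 80, t_2 = 255, s_3 = 190, t_3 = 175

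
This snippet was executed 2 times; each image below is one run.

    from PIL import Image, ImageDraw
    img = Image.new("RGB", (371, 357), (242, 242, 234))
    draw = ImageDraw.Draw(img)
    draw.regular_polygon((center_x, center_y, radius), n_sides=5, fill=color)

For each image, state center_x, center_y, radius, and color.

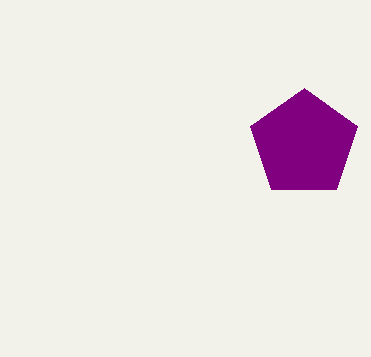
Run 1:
center_x = 304, center_y = 144, radius = 56, color = 'purple'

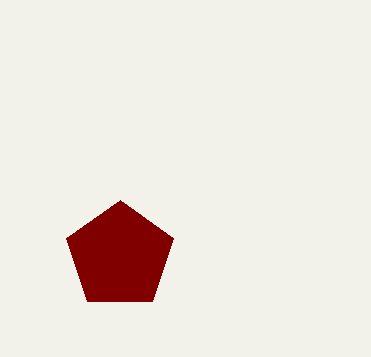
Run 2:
center_x = 120
center_y = 256
radius = 56
color = 'maroon'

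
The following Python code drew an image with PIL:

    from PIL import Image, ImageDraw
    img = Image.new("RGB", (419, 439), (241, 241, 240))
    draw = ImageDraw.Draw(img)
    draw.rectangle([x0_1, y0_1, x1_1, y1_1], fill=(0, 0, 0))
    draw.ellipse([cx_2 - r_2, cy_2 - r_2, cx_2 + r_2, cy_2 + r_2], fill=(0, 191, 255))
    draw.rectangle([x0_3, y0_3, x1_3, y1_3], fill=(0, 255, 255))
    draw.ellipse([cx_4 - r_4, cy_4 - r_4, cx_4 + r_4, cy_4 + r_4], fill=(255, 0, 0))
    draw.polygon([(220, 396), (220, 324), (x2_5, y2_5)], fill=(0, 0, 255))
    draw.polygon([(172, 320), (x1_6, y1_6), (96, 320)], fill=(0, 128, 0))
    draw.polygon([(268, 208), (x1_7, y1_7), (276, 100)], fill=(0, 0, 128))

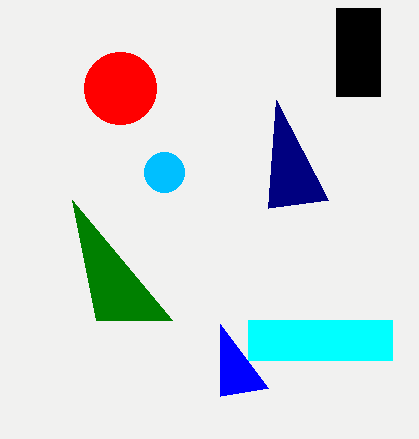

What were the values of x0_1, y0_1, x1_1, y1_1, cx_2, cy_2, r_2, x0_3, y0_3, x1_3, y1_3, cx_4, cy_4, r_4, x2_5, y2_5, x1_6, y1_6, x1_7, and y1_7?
x0_1 = 336, y0_1 = 8, x1_1 = 380, y1_1 = 96, cx_2 = 164, cy_2 = 172, r_2 = 20, x0_3 = 248, y0_3 = 320, x1_3 = 392, y1_3 = 360, cx_4 = 120, cy_4 = 88, r_4 = 36, x2_5 = 268, y2_5 = 388, x1_6 = 72, y1_6 = 200, x1_7 = 328, y1_7 = 200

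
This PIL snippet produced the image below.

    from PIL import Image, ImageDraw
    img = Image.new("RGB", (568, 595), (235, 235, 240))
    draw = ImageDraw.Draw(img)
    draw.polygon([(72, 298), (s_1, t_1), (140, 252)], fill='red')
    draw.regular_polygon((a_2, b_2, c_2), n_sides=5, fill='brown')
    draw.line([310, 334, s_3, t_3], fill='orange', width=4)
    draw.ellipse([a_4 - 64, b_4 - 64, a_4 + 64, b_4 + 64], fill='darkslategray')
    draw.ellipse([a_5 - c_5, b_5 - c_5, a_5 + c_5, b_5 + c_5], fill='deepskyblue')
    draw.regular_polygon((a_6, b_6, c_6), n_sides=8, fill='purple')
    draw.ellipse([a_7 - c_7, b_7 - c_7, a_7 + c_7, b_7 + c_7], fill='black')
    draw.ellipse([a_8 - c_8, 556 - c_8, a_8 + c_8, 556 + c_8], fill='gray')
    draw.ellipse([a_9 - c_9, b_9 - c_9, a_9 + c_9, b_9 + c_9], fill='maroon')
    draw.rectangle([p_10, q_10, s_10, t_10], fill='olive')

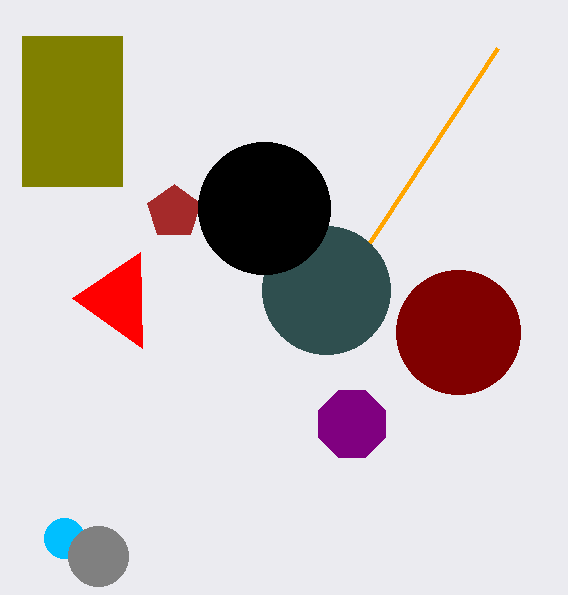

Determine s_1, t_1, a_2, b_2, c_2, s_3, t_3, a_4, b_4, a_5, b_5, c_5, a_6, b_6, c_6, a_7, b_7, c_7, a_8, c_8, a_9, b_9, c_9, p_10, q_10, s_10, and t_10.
s_1 = 142
t_1 = 348
a_2 = 174
b_2 = 212
c_2 = 28
s_3 = 498
t_3 = 48
a_4 = 326
b_4 = 290
a_5 = 64
b_5 = 538
c_5 = 20
a_6 = 352
b_6 = 424
c_6 = 36
a_7 = 264
b_7 = 208
c_7 = 66
a_8 = 98
c_8 = 30
a_9 = 458
b_9 = 332
c_9 = 62
p_10 = 22
q_10 = 36
s_10 = 122
t_10 = 186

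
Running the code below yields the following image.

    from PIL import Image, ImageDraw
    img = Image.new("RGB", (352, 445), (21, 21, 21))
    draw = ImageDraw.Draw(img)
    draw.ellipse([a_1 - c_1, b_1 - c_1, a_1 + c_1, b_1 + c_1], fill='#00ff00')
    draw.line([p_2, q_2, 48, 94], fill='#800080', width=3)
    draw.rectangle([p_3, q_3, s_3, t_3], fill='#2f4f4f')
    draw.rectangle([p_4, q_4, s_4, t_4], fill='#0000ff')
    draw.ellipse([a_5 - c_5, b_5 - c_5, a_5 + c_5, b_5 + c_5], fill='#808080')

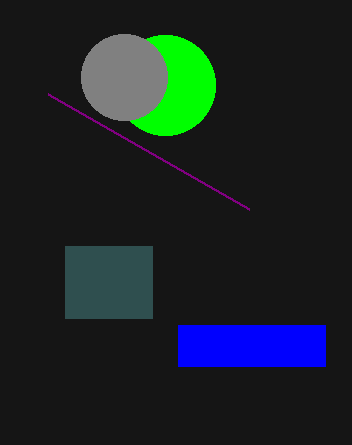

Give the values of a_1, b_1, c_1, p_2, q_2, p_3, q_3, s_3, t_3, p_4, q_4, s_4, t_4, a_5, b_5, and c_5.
a_1 = 165, b_1 = 85, c_1 = 50, p_2 = 249, q_2 = 209, p_3 = 65, q_3 = 246, s_3 = 152, t_3 = 318, p_4 = 178, q_4 = 325, s_4 = 325, t_4 = 366, a_5 = 124, b_5 = 77, c_5 = 43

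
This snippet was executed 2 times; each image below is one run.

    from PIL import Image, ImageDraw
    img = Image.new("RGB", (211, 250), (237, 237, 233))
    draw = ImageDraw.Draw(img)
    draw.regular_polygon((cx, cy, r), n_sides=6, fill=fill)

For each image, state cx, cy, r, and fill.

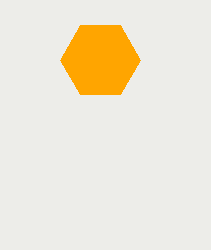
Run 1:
cx = 100, cy = 60, r = 40, fill = 'orange'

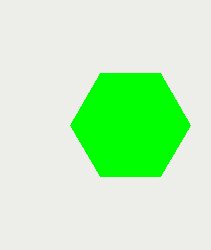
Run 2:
cx = 130; cy = 125; r = 60; fill = 'lime'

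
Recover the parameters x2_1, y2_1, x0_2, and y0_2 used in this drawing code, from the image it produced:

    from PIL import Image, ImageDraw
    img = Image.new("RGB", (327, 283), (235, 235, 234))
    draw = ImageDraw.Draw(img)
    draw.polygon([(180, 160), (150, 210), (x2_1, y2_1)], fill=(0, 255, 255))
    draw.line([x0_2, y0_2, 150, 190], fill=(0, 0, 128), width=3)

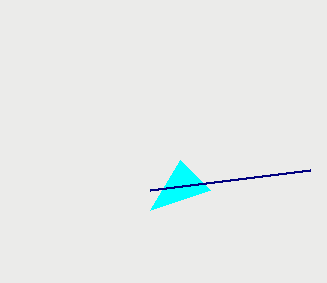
x2_1 = 210
y2_1 = 190
x0_2 = 310
y0_2 = 170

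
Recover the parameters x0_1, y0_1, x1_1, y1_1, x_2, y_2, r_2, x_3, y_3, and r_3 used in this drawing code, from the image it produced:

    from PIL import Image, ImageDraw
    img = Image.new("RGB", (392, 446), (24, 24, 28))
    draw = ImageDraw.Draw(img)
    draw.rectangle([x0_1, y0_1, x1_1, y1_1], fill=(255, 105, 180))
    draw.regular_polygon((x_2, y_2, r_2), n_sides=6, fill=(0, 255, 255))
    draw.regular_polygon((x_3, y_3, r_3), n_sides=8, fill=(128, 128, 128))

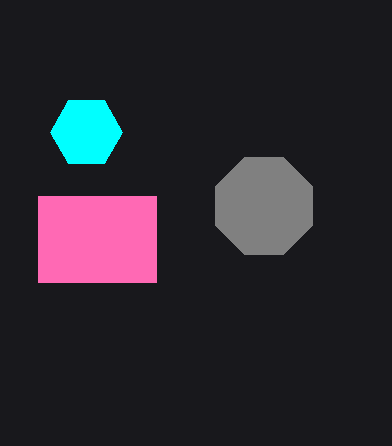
x0_1 = 38; y0_1 = 196; x1_1 = 156; y1_1 = 282; x_2 = 86; y_2 = 132; r_2 = 36; x_3 = 264; y_3 = 206; r_3 = 52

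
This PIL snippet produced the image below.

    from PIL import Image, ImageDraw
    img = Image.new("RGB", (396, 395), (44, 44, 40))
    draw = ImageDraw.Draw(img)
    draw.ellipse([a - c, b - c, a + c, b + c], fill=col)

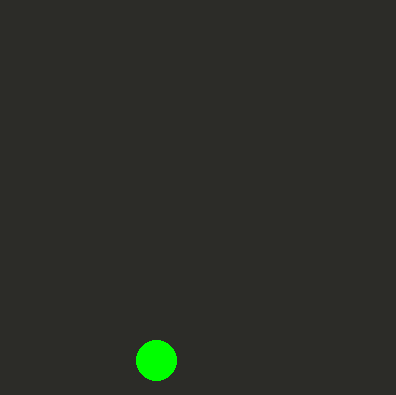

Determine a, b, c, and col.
a = 156; b = 360; c = 20; col = 'lime'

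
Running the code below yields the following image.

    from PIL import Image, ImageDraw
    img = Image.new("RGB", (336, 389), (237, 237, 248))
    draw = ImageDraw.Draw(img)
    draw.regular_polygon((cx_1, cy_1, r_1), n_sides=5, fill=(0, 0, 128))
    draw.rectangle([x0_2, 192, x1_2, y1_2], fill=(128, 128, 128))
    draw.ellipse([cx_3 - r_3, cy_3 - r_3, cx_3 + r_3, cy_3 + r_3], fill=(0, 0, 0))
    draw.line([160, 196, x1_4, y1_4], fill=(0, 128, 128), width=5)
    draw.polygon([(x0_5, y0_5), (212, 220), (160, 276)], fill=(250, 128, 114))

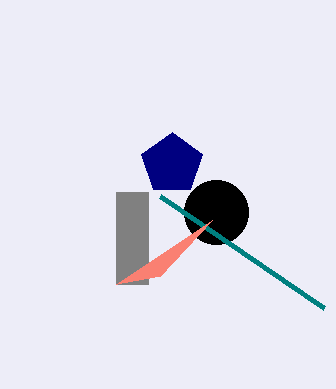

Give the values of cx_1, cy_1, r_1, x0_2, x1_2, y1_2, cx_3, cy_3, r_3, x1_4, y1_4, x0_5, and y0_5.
cx_1 = 172
cy_1 = 164
r_1 = 32
x0_2 = 116
x1_2 = 148
y1_2 = 284
cx_3 = 216
cy_3 = 212
r_3 = 32
x1_4 = 324
y1_4 = 308
x0_5 = 116
y0_5 = 284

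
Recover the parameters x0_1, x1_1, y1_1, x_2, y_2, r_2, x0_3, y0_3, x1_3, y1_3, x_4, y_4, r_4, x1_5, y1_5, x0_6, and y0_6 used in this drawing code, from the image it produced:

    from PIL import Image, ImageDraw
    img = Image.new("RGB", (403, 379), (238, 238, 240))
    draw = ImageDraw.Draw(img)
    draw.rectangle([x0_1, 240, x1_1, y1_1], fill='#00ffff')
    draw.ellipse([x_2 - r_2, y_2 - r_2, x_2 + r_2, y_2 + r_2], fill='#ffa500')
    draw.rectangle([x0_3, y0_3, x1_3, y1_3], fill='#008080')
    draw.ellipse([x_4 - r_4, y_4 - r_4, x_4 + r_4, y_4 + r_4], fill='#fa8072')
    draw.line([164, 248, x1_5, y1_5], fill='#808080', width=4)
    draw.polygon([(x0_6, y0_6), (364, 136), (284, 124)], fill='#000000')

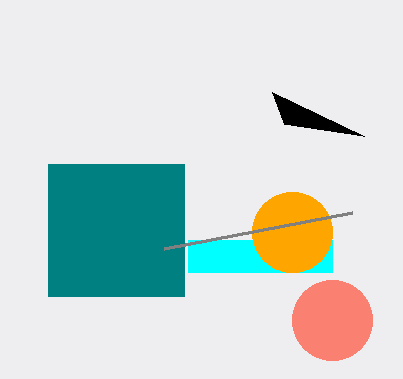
x0_1 = 188
x1_1 = 332
y1_1 = 272
x_2 = 292
y_2 = 232
r_2 = 40
x0_3 = 48
y0_3 = 164
x1_3 = 184
y1_3 = 296
x_4 = 332
y_4 = 320
r_4 = 40
x1_5 = 352
y1_5 = 212
x0_6 = 272
y0_6 = 92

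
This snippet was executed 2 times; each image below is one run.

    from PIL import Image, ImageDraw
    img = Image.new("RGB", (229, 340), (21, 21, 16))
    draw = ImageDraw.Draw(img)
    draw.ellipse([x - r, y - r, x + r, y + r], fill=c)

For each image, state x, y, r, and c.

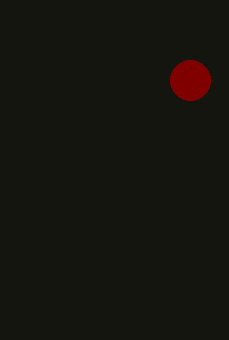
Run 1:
x = 190, y = 80, r = 20, c = 'maroon'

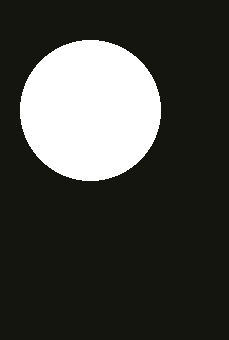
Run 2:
x = 90
y = 110
r = 70
c = 'white'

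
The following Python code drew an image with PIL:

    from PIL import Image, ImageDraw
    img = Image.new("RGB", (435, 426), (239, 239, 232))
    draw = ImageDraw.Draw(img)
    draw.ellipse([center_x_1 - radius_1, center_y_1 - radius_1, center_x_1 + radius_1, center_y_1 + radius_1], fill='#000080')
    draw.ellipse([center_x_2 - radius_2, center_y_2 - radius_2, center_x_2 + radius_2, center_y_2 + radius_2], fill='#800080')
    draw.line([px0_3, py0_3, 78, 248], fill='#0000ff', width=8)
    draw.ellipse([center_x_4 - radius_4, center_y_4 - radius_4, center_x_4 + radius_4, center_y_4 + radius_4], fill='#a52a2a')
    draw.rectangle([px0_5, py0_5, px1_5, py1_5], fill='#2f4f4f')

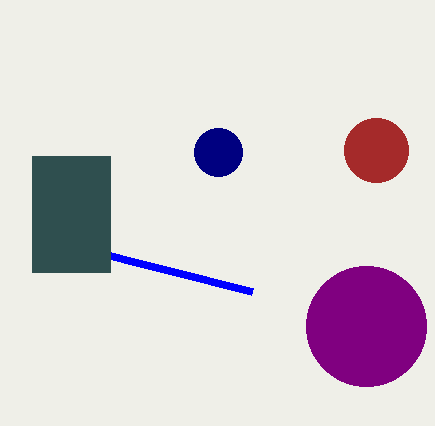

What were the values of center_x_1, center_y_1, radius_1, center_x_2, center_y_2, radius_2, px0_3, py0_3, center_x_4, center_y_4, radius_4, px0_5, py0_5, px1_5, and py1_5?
center_x_1 = 218; center_y_1 = 152; radius_1 = 24; center_x_2 = 366; center_y_2 = 326; radius_2 = 60; px0_3 = 252; py0_3 = 292; center_x_4 = 376; center_y_4 = 150; radius_4 = 32; px0_5 = 32; py0_5 = 156; px1_5 = 110; py1_5 = 272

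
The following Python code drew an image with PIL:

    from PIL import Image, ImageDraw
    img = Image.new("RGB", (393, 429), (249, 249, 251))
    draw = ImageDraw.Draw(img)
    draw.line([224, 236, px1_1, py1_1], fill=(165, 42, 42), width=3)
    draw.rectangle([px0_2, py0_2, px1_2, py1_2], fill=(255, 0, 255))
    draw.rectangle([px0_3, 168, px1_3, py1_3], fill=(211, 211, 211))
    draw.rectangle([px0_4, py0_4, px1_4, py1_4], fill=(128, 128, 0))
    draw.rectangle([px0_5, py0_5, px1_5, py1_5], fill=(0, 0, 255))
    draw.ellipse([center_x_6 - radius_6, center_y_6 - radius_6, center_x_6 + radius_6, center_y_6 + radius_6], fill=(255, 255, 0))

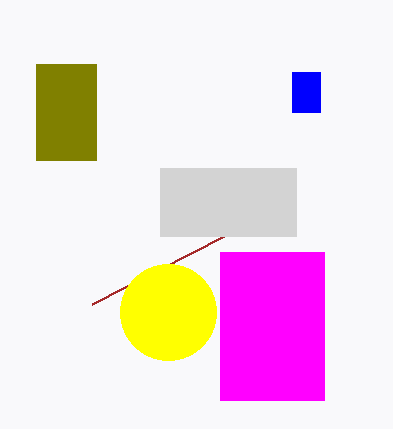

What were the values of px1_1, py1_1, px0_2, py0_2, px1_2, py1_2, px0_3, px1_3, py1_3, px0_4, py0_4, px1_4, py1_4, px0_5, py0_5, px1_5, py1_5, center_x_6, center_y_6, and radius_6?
px1_1 = 92, py1_1 = 304, px0_2 = 220, py0_2 = 252, px1_2 = 324, py1_2 = 400, px0_3 = 160, px1_3 = 296, py1_3 = 236, px0_4 = 36, py0_4 = 64, px1_4 = 96, py1_4 = 160, px0_5 = 292, py0_5 = 72, px1_5 = 320, py1_5 = 112, center_x_6 = 168, center_y_6 = 312, radius_6 = 48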